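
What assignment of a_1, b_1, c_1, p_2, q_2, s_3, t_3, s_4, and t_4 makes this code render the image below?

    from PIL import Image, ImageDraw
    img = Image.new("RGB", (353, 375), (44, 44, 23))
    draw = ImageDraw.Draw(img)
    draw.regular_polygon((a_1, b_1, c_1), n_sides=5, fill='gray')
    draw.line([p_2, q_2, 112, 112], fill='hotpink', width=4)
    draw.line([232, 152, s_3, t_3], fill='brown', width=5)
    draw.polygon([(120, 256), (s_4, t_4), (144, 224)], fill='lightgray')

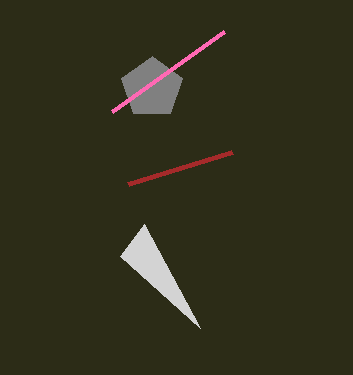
a_1 = 152
b_1 = 88
c_1 = 32
p_2 = 224
q_2 = 32
s_3 = 128
t_3 = 184
s_4 = 200
t_4 = 328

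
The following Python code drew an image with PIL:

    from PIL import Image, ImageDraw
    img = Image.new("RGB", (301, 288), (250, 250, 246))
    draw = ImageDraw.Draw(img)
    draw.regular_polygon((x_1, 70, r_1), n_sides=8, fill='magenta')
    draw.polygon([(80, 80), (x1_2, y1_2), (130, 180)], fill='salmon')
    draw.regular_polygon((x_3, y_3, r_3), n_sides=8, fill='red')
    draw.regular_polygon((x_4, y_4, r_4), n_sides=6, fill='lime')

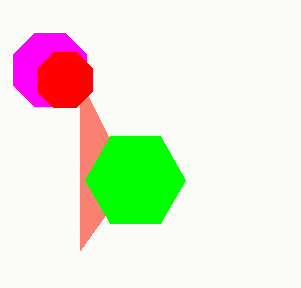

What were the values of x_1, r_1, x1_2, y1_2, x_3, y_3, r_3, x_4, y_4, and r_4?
x_1 = 50
r_1 = 40
x1_2 = 80
y1_2 = 250
x_3 = 65
y_3 = 80
r_3 = 30
x_4 = 135
y_4 = 180
r_4 = 50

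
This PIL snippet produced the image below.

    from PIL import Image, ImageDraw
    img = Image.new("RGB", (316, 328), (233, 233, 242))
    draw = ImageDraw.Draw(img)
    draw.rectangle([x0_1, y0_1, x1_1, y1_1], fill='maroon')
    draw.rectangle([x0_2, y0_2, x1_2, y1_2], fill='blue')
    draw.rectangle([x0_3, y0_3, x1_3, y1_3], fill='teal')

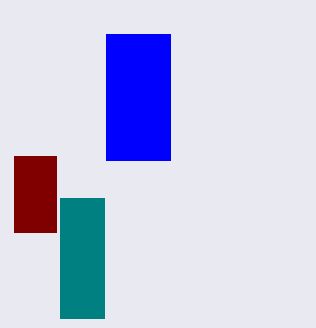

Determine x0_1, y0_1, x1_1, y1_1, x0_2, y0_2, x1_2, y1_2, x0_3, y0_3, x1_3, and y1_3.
x0_1 = 14
y0_1 = 156
x1_1 = 56
y1_1 = 232
x0_2 = 106
y0_2 = 34
x1_2 = 170
y1_2 = 160
x0_3 = 60
y0_3 = 198
x1_3 = 104
y1_3 = 318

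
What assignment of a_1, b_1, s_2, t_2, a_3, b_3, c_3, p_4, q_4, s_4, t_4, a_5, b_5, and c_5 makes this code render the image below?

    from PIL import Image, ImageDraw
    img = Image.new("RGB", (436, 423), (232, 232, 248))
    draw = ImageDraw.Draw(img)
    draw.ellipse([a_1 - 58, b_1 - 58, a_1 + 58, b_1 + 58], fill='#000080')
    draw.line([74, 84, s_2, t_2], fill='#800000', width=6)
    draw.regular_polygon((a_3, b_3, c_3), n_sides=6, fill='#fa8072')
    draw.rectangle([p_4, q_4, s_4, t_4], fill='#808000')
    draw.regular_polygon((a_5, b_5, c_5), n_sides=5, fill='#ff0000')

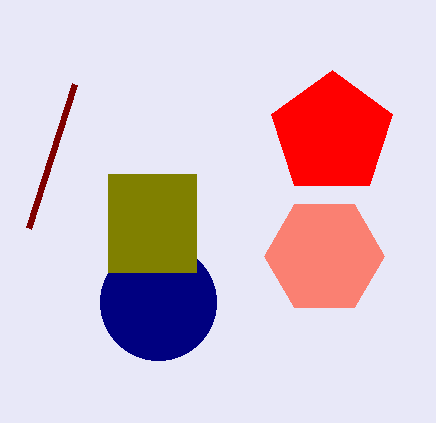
a_1 = 158, b_1 = 302, s_2 = 28, t_2 = 228, a_3 = 324, b_3 = 256, c_3 = 60, p_4 = 108, q_4 = 174, s_4 = 196, t_4 = 272, a_5 = 332, b_5 = 134, c_5 = 64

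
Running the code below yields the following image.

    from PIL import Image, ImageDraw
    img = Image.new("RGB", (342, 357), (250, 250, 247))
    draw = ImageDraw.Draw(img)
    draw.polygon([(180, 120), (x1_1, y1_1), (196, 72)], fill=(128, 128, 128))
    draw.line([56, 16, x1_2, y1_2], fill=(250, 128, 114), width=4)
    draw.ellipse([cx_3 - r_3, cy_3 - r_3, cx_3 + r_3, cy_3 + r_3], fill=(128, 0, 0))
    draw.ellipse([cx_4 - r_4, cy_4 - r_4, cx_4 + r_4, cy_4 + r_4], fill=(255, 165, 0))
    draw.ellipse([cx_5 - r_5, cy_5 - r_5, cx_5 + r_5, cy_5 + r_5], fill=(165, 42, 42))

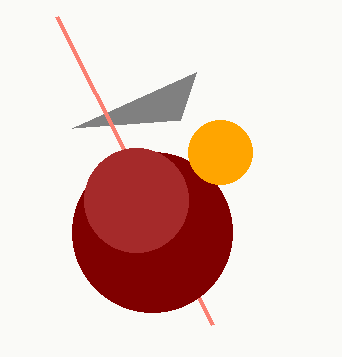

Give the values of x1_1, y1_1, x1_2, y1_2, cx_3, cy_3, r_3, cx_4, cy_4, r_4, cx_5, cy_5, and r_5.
x1_1 = 72
y1_1 = 128
x1_2 = 212
y1_2 = 324
cx_3 = 152
cy_3 = 232
r_3 = 80
cx_4 = 220
cy_4 = 152
r_4 = 32
cx_5 = 136
cy_5 = 200
r_5 = 52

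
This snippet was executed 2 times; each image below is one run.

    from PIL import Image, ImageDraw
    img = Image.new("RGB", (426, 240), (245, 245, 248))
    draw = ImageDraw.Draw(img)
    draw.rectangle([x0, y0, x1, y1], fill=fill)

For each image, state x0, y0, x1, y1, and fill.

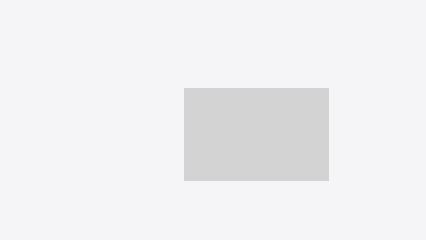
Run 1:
x0 = 184; y0 = 88; x1 = 328; y1 = 180; fill = 'lightgray'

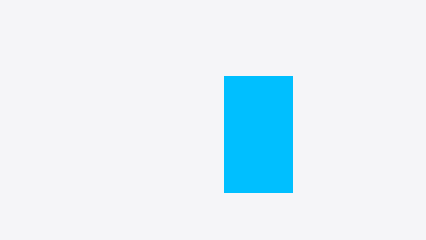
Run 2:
x0 = 224; y0 = 76; x1 = 292; y1 = 192; fill = 'deepskyblue'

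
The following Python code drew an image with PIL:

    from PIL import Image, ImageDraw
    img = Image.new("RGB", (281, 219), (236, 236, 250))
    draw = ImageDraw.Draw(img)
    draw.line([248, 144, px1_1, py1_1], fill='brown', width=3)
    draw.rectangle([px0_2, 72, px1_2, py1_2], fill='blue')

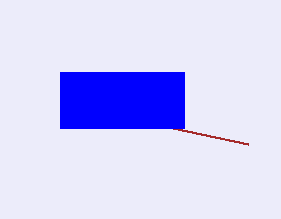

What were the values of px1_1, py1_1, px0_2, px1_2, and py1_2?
px1_1 = 60, py1_1 = 104, px0_2 = 60, px1_2 = 184, py1_2 = 128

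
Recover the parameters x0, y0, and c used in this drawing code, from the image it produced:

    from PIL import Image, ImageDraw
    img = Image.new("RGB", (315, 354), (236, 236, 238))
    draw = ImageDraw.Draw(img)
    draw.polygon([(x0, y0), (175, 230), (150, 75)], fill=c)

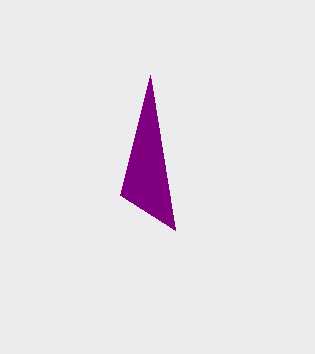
x0 = 120
y0 = 195
c = 'purple'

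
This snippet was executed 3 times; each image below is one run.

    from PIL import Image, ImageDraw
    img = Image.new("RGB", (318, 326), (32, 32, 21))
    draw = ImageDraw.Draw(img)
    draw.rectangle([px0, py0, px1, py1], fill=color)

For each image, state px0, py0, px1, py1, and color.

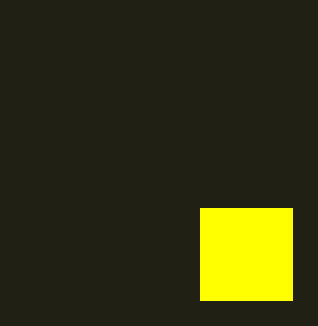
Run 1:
px0 = 200
py0 = 208
px1 = 292
py1 = 300
color = 'yellow'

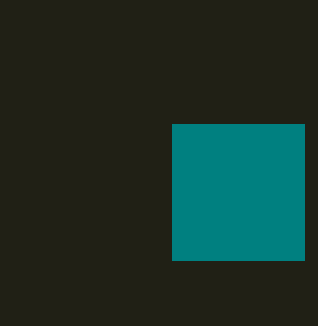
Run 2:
px0 = 172
py0 = 124
px1 = 304
py1 = 260
color = 'teal'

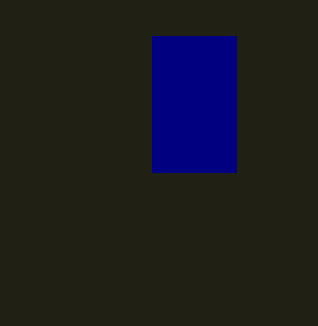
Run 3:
px0 = 152; py0 = 36; px1 = 236; py1 = 172; color = 'navy'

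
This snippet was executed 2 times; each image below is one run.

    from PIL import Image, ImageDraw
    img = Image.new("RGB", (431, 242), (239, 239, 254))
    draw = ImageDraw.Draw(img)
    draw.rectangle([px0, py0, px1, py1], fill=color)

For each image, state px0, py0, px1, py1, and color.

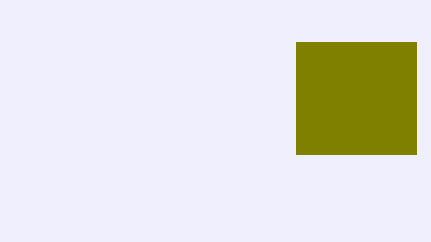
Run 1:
px0 = 296; py0 = 42; px1 = 416; py1 = 154; color = 'olive'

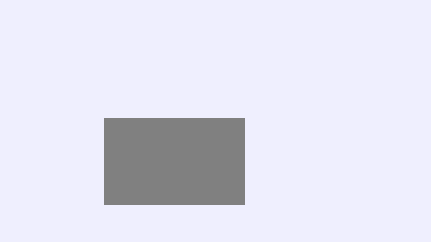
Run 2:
px0 = 104
py0 = 118
px1 = 244
py1 = 204
color = 'gray'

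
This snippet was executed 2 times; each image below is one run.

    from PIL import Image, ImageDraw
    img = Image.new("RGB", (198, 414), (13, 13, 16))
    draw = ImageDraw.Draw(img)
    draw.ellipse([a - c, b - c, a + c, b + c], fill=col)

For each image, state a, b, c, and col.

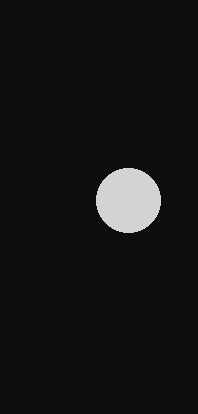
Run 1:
a = 128, b = 200, c = 32, col = 'lightgray'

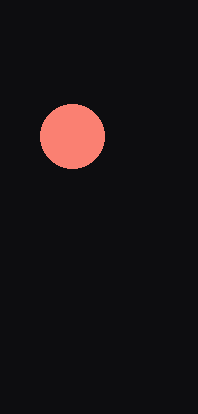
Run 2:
a = 72, b = 136, c = 32, col = 'salmon'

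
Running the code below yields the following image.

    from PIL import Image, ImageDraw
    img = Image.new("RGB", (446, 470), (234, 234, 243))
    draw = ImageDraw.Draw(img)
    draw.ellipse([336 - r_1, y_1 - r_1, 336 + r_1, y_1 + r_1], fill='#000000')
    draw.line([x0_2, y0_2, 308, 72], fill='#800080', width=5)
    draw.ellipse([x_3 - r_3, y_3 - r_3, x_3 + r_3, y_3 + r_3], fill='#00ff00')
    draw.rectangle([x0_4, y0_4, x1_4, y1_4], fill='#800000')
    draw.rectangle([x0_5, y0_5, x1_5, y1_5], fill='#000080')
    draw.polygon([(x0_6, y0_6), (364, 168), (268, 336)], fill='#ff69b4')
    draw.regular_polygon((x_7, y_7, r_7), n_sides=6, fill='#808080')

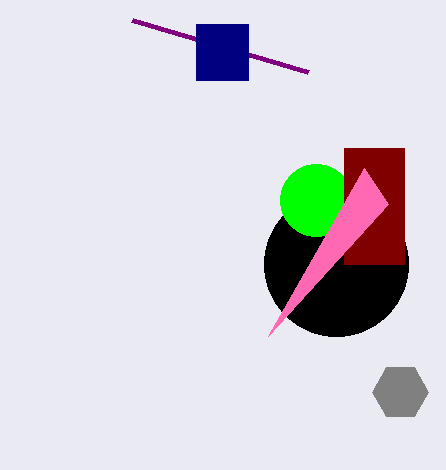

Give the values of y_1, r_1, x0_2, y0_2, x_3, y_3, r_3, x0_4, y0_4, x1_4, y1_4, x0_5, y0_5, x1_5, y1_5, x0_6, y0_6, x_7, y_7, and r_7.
y_1 = 264; r_1 = 72; x0_2 = 132; y0_2 = 20; x_3 = 316; y_3 = 200; r_3 = 36; x0_4 = 344; y0_4 = 148; x1_4 = 404; y1_4 = 264; x0_5 = 196; y0_5 = 24; x1_5 = 248; y1_5 = 80; x0_6 = 388; y0_6 = 204; x_7 = 400; y_7 = 392; r_7 = 28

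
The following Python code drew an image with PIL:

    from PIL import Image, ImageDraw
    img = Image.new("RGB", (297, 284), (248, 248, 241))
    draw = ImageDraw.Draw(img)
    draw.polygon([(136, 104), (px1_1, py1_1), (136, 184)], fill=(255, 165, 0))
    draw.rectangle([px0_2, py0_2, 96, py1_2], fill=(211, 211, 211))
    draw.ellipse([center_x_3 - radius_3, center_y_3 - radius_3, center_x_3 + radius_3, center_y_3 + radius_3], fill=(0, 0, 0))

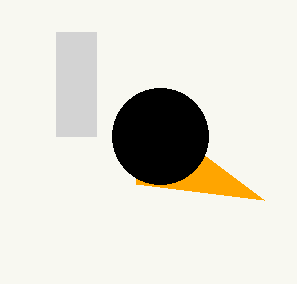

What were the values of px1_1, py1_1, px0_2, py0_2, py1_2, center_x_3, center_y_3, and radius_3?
px1_1 = 264, py1_1 = 200, px0_2 = 56, py0_2 = 32, py1_2 = 136, center_x_3 = 160, center_y_3 = 136, radius_3 = 48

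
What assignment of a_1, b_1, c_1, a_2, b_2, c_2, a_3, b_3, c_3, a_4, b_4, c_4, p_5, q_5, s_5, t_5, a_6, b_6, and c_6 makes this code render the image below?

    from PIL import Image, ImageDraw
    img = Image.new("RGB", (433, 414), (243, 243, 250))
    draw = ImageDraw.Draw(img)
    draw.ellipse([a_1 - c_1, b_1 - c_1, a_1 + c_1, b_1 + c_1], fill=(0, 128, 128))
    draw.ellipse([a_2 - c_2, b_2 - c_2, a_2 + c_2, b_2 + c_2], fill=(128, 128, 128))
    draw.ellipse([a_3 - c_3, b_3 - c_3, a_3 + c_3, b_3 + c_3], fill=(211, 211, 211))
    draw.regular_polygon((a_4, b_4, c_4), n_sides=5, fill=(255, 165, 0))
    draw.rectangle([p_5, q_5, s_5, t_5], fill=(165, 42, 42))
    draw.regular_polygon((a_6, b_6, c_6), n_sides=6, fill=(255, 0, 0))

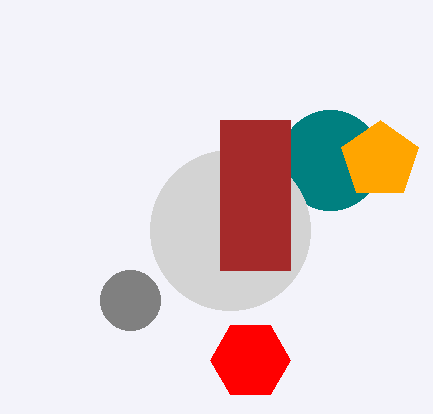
a_1 = 330; b_1 = 160; c_1 = 50; a_2 = 130; b_2 = 300; c_2 = 30; a_3 = 230; b_3 = 230; c_3 = 80; a_4 = 380; b_4 = 160; c_4 = 40; p_5 = 220; q_5 = 120; s_5 = 290; t_5 = 270; a_6 = 250; b_6 = 360; c_6 = 40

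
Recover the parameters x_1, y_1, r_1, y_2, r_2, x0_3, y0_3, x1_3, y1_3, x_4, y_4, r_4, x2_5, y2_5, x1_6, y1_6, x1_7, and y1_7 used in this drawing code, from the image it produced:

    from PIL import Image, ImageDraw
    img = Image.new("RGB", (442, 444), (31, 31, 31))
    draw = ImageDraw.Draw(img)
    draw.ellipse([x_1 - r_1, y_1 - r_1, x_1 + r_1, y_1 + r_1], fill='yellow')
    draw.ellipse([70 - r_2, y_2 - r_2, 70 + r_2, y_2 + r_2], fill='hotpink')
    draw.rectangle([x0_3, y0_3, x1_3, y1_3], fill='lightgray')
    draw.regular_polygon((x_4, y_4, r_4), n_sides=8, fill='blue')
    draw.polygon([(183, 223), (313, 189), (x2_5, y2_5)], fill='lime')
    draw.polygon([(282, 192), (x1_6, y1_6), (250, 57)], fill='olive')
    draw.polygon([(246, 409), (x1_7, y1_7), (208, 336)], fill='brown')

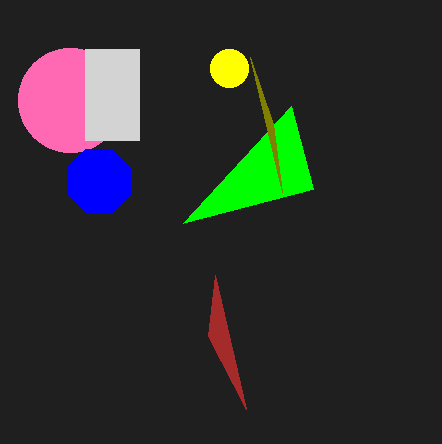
x_1 = 229
y_1 = 68
r_1 = 19
y_2 = 100
r_2 = 52
x0_3 = 85
y0_3 = 49
x1_3 = 139
y1_3 = 140
x_4 = 99
y_4 = 181
r_4 = 34
x2_5 = 291
y2_5 = 106
x1_6 = 273
y1_6 = 124
x1_7 = 215
y1_7 = 275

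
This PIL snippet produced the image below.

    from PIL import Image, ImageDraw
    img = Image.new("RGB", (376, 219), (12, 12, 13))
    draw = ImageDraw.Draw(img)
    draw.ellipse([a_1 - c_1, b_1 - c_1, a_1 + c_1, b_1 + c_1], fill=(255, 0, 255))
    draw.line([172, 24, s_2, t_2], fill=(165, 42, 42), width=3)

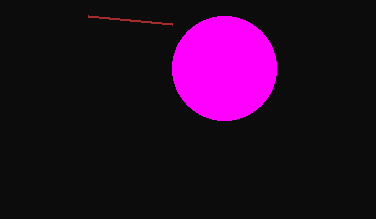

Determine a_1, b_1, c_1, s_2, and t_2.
a_1 = 224
b_1 = 68
c_1 = 52
s_2 = 88
t_2 = 16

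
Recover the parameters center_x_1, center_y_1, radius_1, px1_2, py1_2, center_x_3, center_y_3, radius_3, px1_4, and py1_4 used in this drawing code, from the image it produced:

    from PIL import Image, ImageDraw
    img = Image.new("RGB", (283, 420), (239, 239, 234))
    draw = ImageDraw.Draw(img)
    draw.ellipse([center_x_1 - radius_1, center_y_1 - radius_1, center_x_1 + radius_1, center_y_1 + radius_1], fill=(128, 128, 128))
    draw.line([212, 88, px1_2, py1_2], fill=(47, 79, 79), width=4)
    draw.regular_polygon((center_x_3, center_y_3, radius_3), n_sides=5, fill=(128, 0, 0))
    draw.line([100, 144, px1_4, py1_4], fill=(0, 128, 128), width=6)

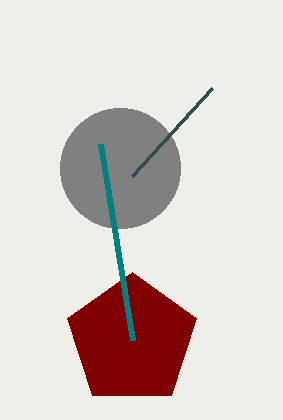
center_x_1 = 120
center_y_1 = 168
radius_1 = 60
px1_2 = 132
py1_2 = 176
center_x_3 = 132
center_y_3 = 340
radius_3 = 68
px1_4 = 132
py1_4 = 340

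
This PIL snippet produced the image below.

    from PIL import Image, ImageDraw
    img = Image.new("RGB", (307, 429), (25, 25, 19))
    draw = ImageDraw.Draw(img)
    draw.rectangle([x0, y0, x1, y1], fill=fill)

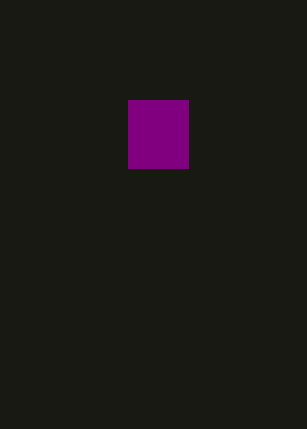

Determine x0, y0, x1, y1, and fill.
x0 = 128
y0 = 100
x1 = 188
y1 = 168
fill = 'purple'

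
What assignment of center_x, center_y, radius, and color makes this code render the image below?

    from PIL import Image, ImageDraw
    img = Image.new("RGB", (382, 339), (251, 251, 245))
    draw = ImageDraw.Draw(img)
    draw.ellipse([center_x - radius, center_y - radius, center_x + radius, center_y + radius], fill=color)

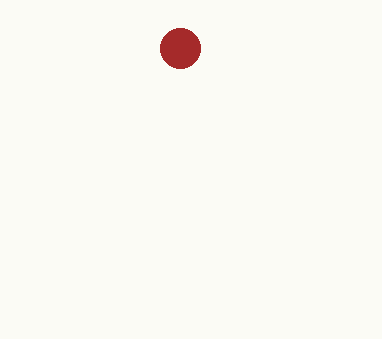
center_x = 180
center_y = 48
radius = 20
color = 'brown'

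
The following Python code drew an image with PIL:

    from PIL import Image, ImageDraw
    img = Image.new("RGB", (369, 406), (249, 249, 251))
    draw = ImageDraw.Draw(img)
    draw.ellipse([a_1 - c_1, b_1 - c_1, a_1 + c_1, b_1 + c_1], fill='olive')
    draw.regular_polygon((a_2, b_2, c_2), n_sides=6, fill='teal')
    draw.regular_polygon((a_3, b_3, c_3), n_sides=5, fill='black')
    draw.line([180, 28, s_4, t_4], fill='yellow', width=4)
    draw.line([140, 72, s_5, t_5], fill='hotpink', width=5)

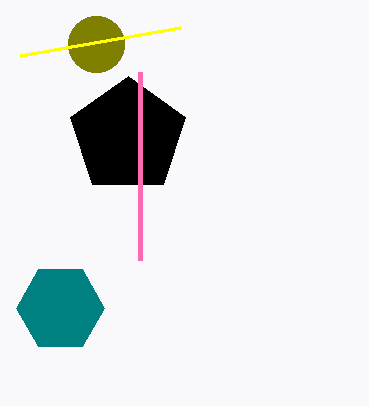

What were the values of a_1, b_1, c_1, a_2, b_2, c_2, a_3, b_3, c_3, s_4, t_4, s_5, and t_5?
a_1 = 96, b_1 = 44, c_1 = 28, a_2 = 60, b_2 = 308, c_2 = 44, a_3 = 128, b_3 = 136, c_3 = 60, s_4 = 20, t_4 = 56, s_5 = 140, t_5 = 260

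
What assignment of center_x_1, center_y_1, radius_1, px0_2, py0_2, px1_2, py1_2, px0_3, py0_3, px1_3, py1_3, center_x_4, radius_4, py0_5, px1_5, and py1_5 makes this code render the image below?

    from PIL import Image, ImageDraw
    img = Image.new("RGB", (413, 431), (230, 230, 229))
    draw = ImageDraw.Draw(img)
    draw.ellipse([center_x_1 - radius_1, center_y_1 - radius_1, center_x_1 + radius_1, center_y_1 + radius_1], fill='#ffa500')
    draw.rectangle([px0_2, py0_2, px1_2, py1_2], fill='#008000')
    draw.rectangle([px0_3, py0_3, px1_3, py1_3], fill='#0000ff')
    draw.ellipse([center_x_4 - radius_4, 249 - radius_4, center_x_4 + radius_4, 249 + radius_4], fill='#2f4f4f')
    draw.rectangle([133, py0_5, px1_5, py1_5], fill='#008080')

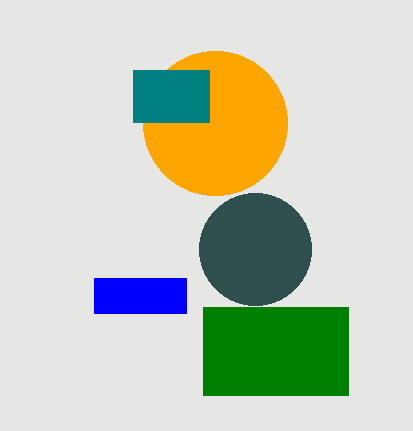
center_x_1 = 215; center_y_1 = 123; radius_1 = 72; px0_2 = 203; py0_2 = 307; px1_2 = 348; py1_2 = 395; px0_3 = 94; py0_3 = 278; px1_3 = 186; py1_3 = 313; center_x_4 = 255; radius_4 = 56; py0_5 = 70; px1_5 = 209; py1_5 = 122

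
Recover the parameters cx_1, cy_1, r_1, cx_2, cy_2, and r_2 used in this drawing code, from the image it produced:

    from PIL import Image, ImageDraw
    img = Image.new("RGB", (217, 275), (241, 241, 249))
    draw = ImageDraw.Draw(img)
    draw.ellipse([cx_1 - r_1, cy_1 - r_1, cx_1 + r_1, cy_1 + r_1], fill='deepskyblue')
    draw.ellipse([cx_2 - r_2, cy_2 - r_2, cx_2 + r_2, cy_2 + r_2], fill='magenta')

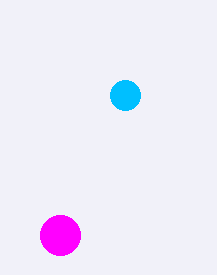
cx_1 = 125; cy_1 = 95; r_1 = 15; cx_2 = 60; cy_2 = 235; r_2 = 20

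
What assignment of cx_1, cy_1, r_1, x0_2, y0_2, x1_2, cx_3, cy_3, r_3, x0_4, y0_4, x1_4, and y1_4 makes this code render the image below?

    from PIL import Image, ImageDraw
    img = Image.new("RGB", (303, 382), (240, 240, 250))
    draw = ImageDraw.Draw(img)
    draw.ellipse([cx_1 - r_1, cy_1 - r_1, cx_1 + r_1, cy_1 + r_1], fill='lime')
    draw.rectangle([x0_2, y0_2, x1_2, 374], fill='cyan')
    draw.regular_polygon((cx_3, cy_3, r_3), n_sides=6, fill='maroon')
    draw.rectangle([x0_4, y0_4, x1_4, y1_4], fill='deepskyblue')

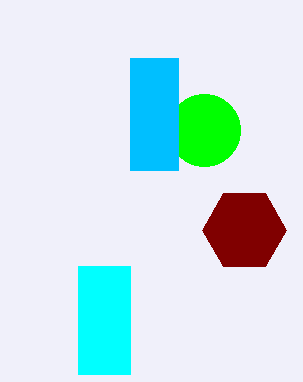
cx_1 = 204
cy_1 = 130
r_1 = 36
x0_2 = 78
y0_2 = 266
x1_2 = 130
cx_3 = 244
cy_3 = 230
r_3 = 42
x0_4 = 130
y0_4 = 58
x1_4 = 178
y1_4 = 170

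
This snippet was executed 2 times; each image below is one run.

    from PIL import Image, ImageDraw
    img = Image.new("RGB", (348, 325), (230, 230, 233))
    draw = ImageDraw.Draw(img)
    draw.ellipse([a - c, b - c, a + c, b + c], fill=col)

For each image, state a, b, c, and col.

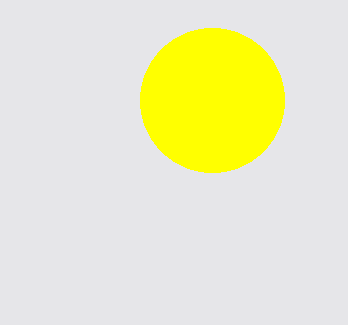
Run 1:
a = 212
b = 100
c = 72
col = 'yellow'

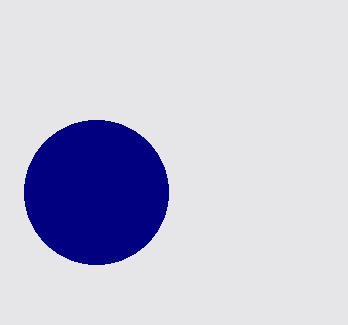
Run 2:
a = 96; b = 192; c = 72; col = 'navy'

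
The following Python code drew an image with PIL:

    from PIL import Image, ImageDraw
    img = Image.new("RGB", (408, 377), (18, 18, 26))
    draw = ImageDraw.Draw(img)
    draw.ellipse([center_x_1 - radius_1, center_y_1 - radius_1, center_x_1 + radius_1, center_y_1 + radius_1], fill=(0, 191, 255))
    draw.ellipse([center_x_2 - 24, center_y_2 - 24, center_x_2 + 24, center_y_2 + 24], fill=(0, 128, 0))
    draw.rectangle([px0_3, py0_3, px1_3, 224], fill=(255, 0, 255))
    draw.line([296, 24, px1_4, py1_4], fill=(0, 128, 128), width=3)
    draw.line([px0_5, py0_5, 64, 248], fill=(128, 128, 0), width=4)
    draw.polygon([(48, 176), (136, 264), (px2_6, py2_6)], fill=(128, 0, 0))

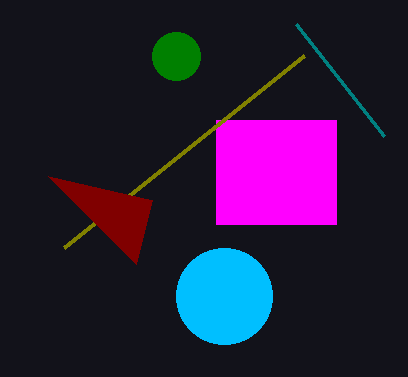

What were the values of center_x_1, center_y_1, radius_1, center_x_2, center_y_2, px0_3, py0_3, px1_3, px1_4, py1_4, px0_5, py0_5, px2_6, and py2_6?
center_x_1 = 224, center_y_1 = 296, radius_1 = 48, center_x_2 = 176, center_y_2 = 56, px0_3 = 216, py0_3 = 120, px1_3 = 336, px1_4 = 384, py1_4 = 136, px0_5 = 304, py0_5 = 56, px2_6 = 152, py2_6 = 200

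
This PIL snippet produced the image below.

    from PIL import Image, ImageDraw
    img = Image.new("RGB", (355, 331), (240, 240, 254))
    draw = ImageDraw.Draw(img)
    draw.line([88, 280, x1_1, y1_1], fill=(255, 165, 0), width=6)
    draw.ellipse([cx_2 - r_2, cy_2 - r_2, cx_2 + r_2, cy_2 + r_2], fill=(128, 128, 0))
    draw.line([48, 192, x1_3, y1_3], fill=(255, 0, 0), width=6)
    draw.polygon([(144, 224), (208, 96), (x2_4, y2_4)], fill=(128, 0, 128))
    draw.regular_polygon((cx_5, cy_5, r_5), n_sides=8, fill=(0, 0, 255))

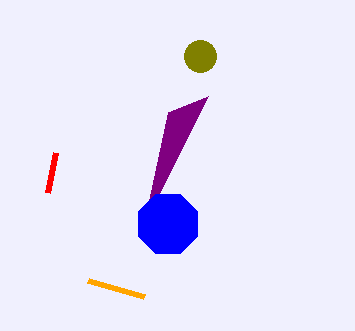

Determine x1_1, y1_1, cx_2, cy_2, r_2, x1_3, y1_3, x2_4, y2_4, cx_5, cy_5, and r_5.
x1_1 = 144
y1_1 = 296
cx_2 = 200
cy_2 = 56
r_2 = 16
x1_3 = 56
y1_3 = 152
x2_4 = 168
y2_4 = 112
cx_5 = 168
cy_5 = 224
r_5 = 32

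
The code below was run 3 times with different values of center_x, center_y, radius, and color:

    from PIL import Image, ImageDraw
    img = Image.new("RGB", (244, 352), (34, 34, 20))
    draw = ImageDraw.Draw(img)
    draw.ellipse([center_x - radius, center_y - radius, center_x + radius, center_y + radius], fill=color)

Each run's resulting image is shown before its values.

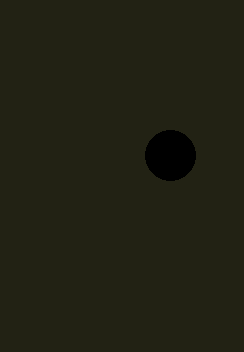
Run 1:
center_x = 170
center_y = 155
radius = 25
color = 'black'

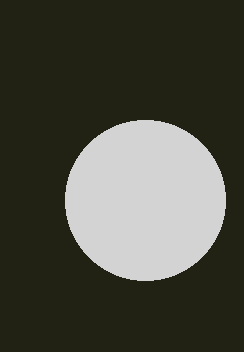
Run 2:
center_x = 145; center_y = 200; radius = 80; color = 'lightgray'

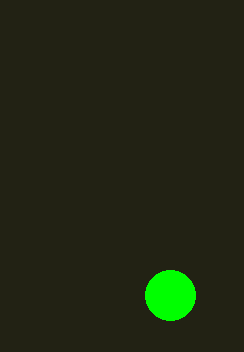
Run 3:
center_x = 170
center_y = 295
radius = 25
color = 'lime'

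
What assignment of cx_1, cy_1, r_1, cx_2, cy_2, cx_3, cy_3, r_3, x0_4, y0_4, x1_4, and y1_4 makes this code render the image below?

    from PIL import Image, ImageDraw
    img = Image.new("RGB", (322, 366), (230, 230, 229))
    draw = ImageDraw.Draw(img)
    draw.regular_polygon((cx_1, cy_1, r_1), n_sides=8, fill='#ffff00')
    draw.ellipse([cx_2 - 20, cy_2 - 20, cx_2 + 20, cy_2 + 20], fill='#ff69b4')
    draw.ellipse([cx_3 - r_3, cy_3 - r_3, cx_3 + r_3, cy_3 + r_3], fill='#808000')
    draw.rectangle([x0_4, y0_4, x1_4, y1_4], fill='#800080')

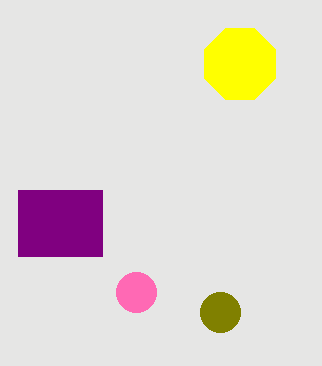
cx_1 = 240; cy_1 = 64; r_1 = 38; cx_2 = 136; cy_2 = 292; cx_3 = 220; cy_3 = 312; r_3 = 20; x0_4 = 18; y0_4 = 190; x1_4 = 102; y1_4 = 256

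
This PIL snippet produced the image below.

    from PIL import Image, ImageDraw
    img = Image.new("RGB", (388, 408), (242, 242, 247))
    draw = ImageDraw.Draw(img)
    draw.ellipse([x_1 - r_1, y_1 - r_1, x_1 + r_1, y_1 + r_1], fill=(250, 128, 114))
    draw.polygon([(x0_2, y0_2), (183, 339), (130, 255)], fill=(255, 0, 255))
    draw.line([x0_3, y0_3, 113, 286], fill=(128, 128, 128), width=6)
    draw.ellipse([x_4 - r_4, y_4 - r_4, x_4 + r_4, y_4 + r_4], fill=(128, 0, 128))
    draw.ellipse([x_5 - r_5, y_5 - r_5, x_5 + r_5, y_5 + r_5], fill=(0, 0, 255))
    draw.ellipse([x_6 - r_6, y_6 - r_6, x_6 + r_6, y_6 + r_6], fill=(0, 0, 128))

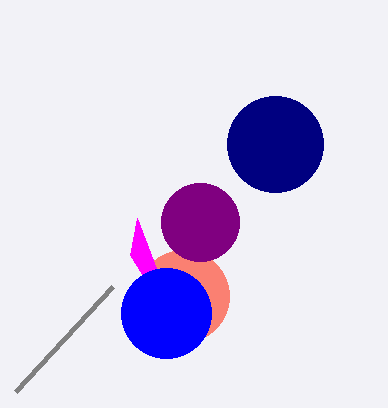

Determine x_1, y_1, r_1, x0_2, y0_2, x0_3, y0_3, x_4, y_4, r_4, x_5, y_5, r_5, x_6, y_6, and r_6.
x_1 = 183
y_1 = 296
r_1 = 46
x0_2 = 137
y0_2 = 218
x0_3 = 16
y0_3 = 391
x_4 = 200
y_4 = 222
r_4 = 39
x_5 = 166
y_5 = 313
r_5 = 45
x_6 = 275
y_6 = 144
r_6 = 48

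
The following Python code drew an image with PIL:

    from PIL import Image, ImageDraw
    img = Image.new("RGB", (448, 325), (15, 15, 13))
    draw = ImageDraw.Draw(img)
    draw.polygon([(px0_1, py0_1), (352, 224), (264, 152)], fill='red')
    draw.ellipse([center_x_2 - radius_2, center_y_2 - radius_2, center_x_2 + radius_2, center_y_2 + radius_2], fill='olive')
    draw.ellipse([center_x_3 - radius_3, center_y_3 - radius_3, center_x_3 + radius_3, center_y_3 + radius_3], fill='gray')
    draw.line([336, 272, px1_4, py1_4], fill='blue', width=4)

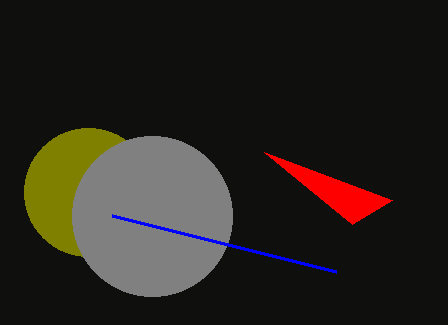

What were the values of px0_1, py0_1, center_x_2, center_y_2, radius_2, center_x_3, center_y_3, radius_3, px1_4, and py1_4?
px0_1 = 392, py0_1 = 200, center_x_2 = 88, center_y_2 = 192, radius_2 = 64, center_x_3 = 152, center_y_3 = 216, radius_3 = 80, px1_4 = 112, py1_4 = 216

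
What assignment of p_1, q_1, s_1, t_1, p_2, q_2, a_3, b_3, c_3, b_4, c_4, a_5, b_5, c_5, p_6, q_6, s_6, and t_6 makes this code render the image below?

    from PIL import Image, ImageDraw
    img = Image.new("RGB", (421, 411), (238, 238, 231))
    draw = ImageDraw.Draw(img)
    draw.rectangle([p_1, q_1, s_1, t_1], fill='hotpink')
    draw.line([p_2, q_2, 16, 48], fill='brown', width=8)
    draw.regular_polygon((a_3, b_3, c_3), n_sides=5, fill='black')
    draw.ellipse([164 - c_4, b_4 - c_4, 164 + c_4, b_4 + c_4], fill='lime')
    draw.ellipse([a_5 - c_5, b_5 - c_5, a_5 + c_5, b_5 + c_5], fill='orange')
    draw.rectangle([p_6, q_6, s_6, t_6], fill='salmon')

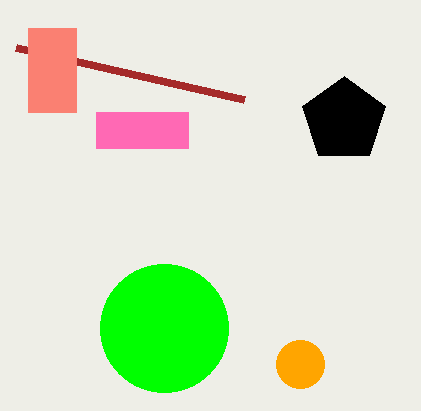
p_1 = 96, q_1 = 112, s_1 = 188, t_1 = 148, p_2 = 244, q_2 = 100, a_3 = 344, b_3 = 120, c_3 = 44, b_4 = 328, c_4 = 64, a_5 = 300, b_5 = 364, c_5 = 24, p_6 = 28, q_6 = 28, s_6 = 76, t_6 = 112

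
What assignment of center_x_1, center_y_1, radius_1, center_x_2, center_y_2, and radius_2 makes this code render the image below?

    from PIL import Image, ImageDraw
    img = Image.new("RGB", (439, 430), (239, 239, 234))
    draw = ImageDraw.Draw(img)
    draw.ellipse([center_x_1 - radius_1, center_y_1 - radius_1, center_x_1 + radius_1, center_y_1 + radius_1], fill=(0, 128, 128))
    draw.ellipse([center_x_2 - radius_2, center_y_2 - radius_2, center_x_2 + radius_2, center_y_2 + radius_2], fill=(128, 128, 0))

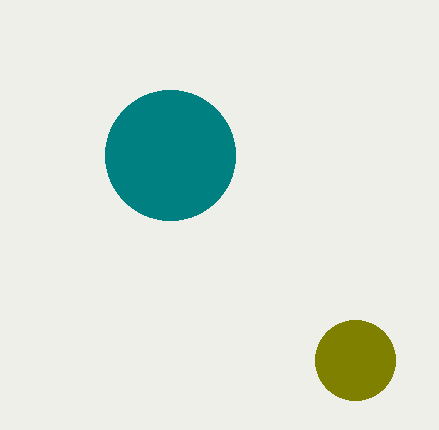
center_x_1 = 170; center_y_1 = 155; radius_1 = 65; center_x_2 = 355; center_y_2 = 360; radius_2 = 40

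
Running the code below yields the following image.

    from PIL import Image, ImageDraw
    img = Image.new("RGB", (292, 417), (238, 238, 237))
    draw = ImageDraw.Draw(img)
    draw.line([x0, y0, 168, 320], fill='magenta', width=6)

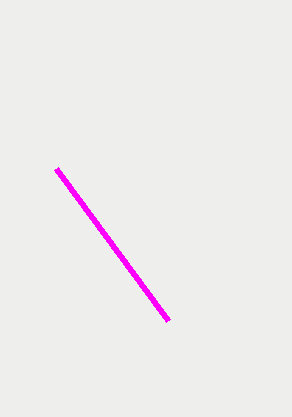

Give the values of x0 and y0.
x0 = 56
y0 = 168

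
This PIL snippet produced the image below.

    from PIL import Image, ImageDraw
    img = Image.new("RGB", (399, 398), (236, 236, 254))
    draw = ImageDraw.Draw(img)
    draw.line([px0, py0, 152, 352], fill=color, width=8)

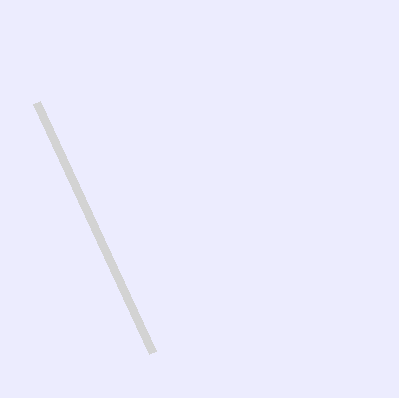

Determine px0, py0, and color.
px0 = 36, py0 = 102, color = 'lightgray'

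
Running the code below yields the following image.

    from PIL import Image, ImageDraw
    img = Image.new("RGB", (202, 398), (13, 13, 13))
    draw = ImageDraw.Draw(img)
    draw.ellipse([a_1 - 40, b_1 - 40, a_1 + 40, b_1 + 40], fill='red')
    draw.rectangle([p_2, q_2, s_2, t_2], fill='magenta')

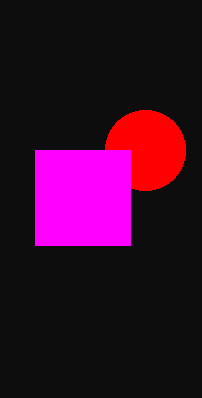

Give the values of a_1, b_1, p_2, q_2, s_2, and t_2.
a_1 = 145, b_1 = 150, p_2 = 35, q_2 = 150, s_2 = 130, t_2 = 245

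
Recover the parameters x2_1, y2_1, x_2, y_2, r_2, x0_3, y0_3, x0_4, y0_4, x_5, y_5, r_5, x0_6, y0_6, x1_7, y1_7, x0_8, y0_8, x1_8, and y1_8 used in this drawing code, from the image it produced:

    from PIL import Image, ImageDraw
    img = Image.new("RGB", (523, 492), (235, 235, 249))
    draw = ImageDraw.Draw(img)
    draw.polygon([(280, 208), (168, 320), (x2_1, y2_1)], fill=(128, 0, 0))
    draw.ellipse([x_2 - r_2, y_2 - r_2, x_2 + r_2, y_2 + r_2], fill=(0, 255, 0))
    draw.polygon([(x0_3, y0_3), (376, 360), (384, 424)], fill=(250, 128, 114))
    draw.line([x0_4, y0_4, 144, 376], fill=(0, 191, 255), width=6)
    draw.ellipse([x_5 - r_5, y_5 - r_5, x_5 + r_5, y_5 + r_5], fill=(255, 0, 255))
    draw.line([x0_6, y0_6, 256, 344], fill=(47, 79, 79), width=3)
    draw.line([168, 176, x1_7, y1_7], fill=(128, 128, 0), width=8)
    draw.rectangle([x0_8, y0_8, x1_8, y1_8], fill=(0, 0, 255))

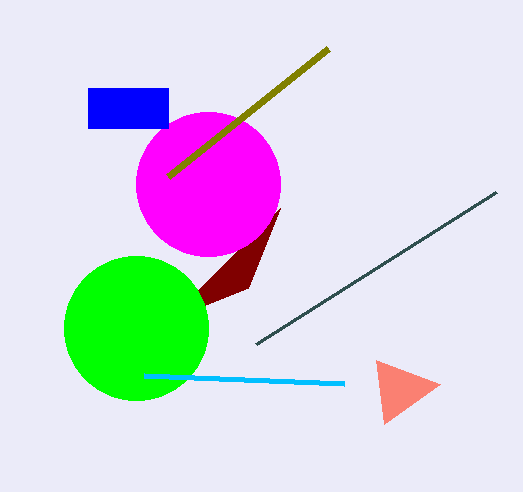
x2_1 = 248
y2_1 = 288
x_2 = 136
y_2 = 328
r_2 = 72
x0_3 = 440
y0_3 = 384
x0_4 = 344
y0_4 = 384
x_5 = 208
y_5 = 184
r_5 = 72
x0_6 = 496
y0_6 = 192
x1_7 = 328
y1_7 = 48
x0_8 = 88
y0_8 = 88
x1_8 = 168
y1_8 = 128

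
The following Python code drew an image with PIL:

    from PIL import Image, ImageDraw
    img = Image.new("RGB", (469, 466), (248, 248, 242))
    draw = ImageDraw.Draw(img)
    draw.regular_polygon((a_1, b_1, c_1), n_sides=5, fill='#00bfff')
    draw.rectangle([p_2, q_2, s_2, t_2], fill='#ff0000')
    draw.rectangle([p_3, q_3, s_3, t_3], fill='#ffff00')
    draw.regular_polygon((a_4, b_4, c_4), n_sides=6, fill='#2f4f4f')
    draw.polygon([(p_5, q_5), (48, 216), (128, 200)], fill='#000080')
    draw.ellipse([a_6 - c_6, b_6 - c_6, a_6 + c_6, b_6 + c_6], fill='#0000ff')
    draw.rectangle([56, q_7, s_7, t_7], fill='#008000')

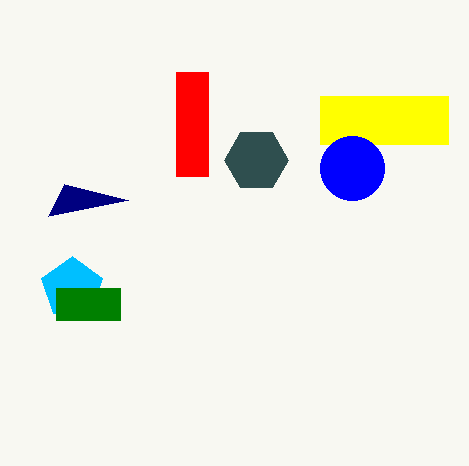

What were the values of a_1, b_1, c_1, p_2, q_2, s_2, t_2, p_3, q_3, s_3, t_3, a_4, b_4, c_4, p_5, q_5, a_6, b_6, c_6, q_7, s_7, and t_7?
a_1 = 72
b_1 = 288
c_1 = 32
p_2 = 176
q_2 = 72
s_2 = 208
t_2 = 176
p_3 = 320
q_3 = 96
s_3 = 448
t_3 = 144
a_4 = 256
b_4 = 160
c_4 = 32
p_5 = 64
q_5 = 184
a_6 = 352
b_6 = 168
c_6 = 32
q_7 = 288
s_7 = 120
t_7 = 320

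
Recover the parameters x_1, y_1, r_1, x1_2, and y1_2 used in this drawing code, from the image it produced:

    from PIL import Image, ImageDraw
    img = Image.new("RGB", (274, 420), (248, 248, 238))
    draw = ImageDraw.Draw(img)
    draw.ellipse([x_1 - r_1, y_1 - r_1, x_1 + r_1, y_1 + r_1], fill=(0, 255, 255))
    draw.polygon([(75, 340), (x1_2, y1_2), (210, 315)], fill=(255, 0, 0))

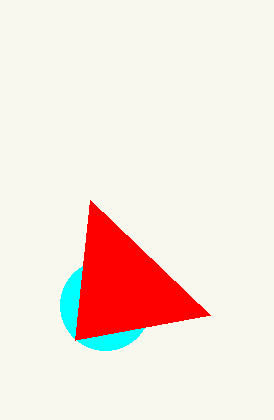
x_1 = 105, y_1 = 305, r_1 = 45, x1_2 = 90, y1_2 = 200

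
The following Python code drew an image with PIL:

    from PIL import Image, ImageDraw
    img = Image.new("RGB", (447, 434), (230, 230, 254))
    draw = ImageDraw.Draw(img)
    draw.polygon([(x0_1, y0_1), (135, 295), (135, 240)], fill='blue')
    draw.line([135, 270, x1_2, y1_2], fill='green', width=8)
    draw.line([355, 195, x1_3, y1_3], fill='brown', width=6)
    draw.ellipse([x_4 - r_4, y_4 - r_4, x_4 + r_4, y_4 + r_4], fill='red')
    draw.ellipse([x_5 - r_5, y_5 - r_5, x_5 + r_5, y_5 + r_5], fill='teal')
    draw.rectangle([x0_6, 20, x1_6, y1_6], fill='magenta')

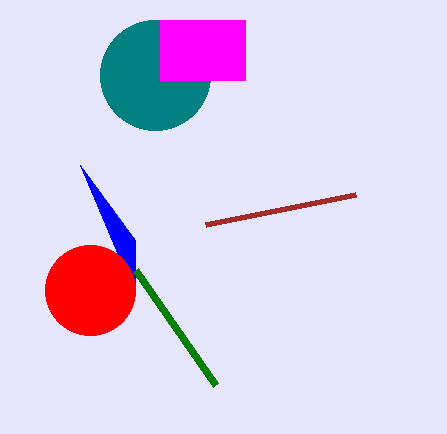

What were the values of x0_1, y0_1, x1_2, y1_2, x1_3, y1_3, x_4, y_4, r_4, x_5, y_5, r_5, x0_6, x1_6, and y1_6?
x0_1 = 80; y0_1 = 165; x1_2 = 215; y1_2 = 385; x1_3 = 205; y1_3 = 225; x_4 = 90; y_4 = 290; r_4 = 45; x_5 = 155; y_5 = 75; r_5 = 55; x0_6 = 160; x1_6 = 245; y1_6 = 80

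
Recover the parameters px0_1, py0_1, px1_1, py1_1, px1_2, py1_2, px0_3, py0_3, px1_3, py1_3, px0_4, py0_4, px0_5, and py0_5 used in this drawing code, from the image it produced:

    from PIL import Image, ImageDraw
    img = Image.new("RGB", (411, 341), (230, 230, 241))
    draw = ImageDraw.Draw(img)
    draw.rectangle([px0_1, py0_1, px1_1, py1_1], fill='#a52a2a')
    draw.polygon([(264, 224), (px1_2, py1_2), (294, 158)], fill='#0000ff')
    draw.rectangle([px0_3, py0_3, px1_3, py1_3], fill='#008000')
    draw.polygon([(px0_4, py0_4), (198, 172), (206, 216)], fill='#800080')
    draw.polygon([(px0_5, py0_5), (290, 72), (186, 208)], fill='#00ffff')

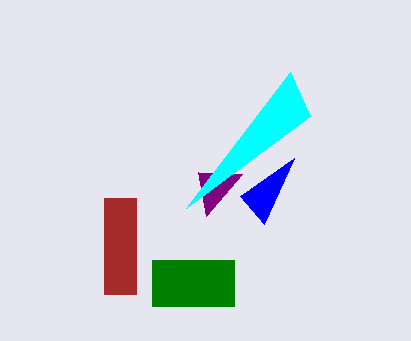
px0_1 = 104, py0_1 = 198, px1_1 = 136, py1_1 = 294, px1_2 = 240, py1_2 = 196, px0_3 = 152, py0_3 = 260, px1_3 = 234, py1_3 = 306, px0_4 = 242, py0_4 = 174, px0_5 = 310, py0_5 = 116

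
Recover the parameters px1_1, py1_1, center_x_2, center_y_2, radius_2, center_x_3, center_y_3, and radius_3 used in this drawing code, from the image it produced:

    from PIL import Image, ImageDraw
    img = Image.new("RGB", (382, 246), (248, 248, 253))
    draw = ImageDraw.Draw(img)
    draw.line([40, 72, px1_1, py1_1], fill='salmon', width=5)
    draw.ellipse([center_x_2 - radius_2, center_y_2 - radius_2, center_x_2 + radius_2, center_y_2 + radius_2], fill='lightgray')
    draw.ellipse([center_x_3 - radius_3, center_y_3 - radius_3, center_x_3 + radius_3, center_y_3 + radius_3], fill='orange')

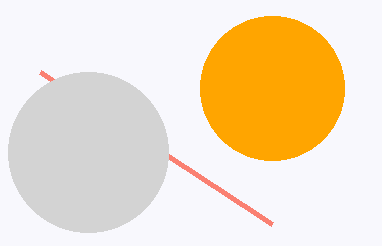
px1_1 = 272
py1_1 = 224
center_x_2 = 88
center_y_2 = 152
radius_2 = 80
center_x_3 = 272
center_y_3 = 88
radius_3 = 72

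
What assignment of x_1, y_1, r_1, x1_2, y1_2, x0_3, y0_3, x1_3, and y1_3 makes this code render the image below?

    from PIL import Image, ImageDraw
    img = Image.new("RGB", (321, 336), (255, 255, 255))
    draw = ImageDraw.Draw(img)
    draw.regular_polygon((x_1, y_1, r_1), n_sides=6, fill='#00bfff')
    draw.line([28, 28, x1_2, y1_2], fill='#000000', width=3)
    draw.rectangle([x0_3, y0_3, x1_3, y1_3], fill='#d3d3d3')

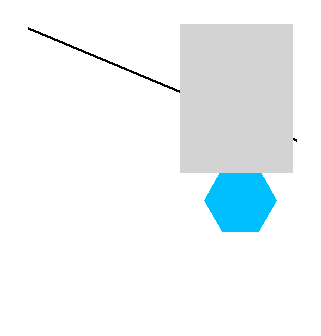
x_1 = 240; y_1 = 200; r_1 = 36; x1_2 = 296; y1_2 = 140; x0_3 = 180; y0_3 = 24; x1_3 = 292; y1_3 = 172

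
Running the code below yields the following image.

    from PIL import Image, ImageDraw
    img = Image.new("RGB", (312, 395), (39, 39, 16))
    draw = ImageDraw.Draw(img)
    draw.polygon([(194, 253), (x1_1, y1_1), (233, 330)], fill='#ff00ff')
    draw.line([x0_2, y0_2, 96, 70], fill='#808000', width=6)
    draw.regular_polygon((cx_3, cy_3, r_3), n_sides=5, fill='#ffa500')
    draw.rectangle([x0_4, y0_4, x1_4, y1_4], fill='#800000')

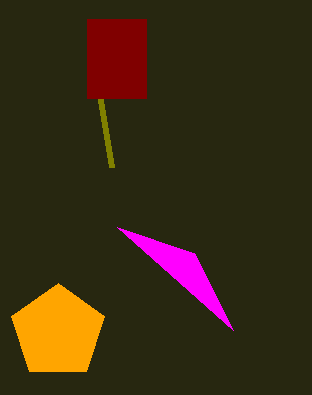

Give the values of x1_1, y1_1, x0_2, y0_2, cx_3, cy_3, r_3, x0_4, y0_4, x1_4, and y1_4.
x1_1 = 117, y1_1 = 227, x0_2 = 112, y0_2 = 167, cx_3 = 58, cy_3 = 332, r_3 = 49, x0_4 = 87, y0_4 = 19, x1_4 = 146, y1_4 = 98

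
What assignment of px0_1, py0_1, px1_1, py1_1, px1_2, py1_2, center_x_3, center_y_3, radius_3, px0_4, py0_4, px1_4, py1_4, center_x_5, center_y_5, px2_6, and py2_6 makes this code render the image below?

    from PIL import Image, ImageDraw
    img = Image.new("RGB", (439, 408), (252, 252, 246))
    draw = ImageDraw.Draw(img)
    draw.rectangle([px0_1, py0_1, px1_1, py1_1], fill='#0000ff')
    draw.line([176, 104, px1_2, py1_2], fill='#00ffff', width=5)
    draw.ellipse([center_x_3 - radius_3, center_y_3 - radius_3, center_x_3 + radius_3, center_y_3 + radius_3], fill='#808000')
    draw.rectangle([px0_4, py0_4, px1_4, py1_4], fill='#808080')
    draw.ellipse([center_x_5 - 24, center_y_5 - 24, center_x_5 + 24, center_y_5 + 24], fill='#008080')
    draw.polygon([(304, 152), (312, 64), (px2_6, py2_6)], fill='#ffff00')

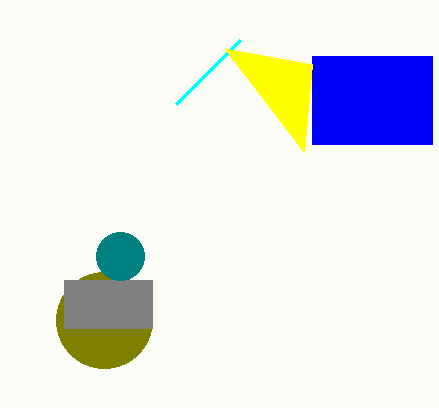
px0_1 = 312
py0_1 = 56
px1_1 = 432
py1_1 = 144
px1_2 = 240
py1_2 = 40
center_x_3 = 104
center_y_3 = 320
radius_3 = 48
px0_4 = 64
py0_4 = 280
px1_4 = 152
py1_4 = 328
center_x_5 = 120
center_y_5 = 256
px2_6 = 224
py2_6 = 48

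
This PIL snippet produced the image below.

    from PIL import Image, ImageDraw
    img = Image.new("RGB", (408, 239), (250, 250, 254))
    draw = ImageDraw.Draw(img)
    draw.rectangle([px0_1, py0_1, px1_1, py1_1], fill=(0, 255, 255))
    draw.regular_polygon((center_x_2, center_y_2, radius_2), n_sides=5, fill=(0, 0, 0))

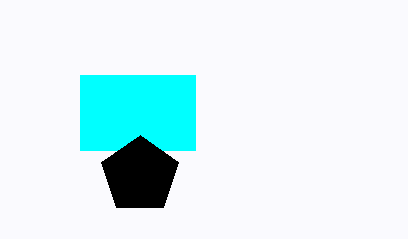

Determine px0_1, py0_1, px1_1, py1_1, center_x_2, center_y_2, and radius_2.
px0_1 = 80, py0_1 = 75, px1_1 = 195, py1_1 = 150, center_x_2 = 140, center_y_2 = 175, radius_2 = 40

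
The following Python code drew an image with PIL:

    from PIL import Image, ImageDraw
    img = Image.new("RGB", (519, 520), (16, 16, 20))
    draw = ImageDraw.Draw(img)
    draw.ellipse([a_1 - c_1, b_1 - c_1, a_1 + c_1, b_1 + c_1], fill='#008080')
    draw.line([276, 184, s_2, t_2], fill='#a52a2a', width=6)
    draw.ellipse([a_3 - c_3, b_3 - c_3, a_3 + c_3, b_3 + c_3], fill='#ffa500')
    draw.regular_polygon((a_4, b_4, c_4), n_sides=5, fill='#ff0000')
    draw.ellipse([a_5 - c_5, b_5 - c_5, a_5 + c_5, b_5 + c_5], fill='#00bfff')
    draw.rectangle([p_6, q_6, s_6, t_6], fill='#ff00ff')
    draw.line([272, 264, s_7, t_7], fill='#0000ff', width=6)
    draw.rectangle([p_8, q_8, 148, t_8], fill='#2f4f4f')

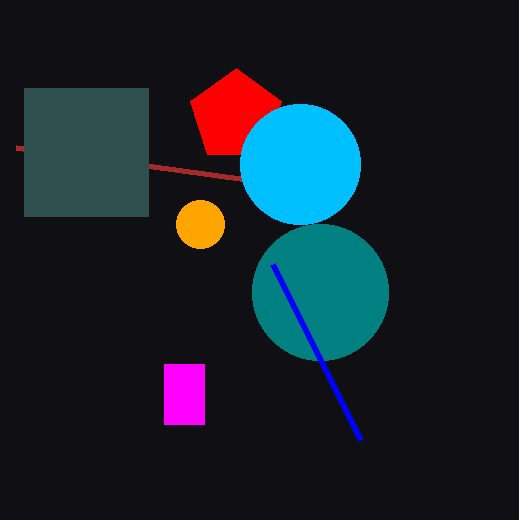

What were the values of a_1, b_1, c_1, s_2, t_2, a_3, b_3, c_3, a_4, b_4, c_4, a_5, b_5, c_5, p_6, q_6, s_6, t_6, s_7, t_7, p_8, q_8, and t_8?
a_1 = 320; b_1 = 292; c_1 = 68; s_2 = 16; t_2 = 148; a_3 = 200; b_3 = 224; c_3 = 24; a_4 = 236; b_4 = 116; c_4 = 48; a_5 = 300; b_5 = 164; c_5 = 60; p_6 = 164; q_6 = 364; s_6 = 204; t_6 = 424; s_7 = 360; t_7 = 440; p_8 = 24; q_8 = 88; t_8 = 216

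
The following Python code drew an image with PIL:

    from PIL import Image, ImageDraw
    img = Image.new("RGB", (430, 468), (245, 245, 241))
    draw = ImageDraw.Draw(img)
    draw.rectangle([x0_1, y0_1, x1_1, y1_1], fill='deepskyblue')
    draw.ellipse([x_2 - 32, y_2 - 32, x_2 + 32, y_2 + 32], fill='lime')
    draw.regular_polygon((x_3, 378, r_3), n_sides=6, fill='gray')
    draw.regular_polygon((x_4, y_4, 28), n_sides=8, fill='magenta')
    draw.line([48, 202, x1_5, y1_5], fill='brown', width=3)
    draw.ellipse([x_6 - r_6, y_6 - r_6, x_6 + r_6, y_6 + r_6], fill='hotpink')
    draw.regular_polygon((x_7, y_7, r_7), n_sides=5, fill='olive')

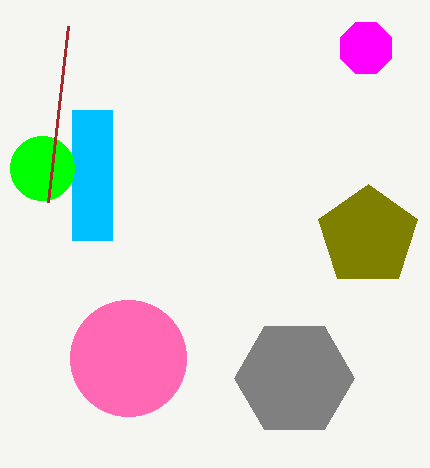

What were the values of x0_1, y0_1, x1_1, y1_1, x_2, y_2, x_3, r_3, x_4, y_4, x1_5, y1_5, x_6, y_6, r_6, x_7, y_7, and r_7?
x0_1 = 72; y0_1 = 110; x1_1 = 112; y1_1 = 240; x_2 = 42; y_2 = 168; x_3 = 294; r_3 = 60; x_4 = 366; y_4 = 48; x1_5 = 68; y1_5 = 26; x_6 = 128; y_6 = 358; r_6 = 58; x_7 = 368; y_7 = 236; r_7 = 52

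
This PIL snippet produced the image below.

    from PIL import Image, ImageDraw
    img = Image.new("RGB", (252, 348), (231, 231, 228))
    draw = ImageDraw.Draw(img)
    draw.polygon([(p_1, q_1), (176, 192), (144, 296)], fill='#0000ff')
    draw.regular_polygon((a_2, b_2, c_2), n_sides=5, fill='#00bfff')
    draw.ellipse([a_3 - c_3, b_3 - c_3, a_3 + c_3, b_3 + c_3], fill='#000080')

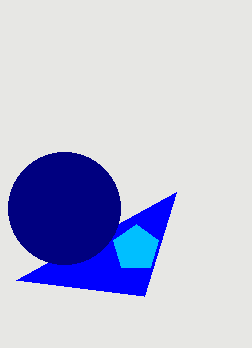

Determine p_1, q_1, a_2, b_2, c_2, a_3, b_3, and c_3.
p_1 = 16; q_1 = 280; a_2 = 136; b_2 = 248; c_2 = 24; a_3 = 64; b_3 = 208; c_3 = 56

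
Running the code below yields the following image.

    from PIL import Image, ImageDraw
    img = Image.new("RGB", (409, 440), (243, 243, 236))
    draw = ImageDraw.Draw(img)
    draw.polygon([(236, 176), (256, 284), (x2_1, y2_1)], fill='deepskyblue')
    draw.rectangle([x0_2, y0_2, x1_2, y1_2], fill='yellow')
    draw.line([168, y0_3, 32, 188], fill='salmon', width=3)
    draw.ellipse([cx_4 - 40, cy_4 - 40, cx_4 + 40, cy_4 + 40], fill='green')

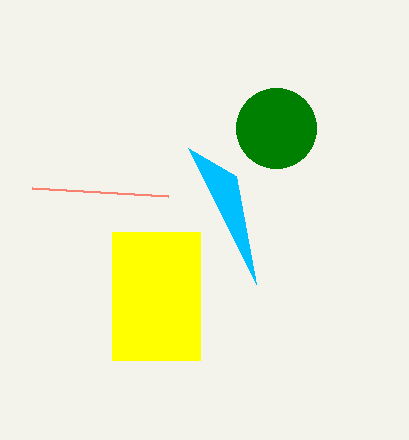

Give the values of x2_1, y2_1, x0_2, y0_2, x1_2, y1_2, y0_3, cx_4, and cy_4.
x2_1 = 188
y2_1 = 148
x0_2 = 112
y0_2 = 232
x1_2 = 200
y1_2 = 360
y0_3 = 196
cx_4 = 276
cy_4 = 128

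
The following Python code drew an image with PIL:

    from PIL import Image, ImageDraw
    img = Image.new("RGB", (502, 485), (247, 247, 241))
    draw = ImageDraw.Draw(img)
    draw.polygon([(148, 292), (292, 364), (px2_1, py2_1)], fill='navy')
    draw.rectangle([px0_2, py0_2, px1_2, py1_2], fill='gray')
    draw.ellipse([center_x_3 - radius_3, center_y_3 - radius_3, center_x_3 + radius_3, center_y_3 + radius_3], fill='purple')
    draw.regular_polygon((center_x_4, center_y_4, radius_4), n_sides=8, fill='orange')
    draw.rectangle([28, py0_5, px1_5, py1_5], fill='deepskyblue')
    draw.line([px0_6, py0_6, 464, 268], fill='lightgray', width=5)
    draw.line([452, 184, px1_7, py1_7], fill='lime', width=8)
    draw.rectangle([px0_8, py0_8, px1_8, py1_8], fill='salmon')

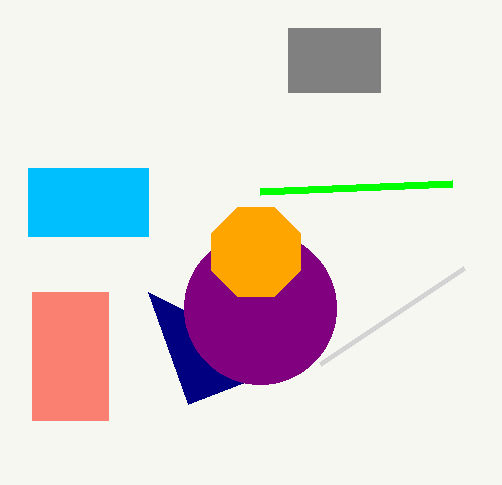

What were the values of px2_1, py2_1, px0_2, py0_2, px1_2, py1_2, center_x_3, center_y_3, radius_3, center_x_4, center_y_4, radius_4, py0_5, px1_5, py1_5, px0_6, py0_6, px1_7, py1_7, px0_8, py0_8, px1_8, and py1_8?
px2_1 = 188; py2_1 = 404; px0_2 = 288; py0_2 = 28; px1_2 = 380; py1_2 = 92; center_x_3 = 260; center_y_3 = 308; radius_3 = 76; center_x_4 = 256; center_y_4 = 252; radius_4 = 48; py0_5 = 168; px1_5 = 148; py1_5 = 236; px0_6 = 320; py0_6 = 364; px1_7 = 260; py1_7 = 192; px0_8 = 32; py0_8 = 292; px1_8 = 108; py1_8 = 420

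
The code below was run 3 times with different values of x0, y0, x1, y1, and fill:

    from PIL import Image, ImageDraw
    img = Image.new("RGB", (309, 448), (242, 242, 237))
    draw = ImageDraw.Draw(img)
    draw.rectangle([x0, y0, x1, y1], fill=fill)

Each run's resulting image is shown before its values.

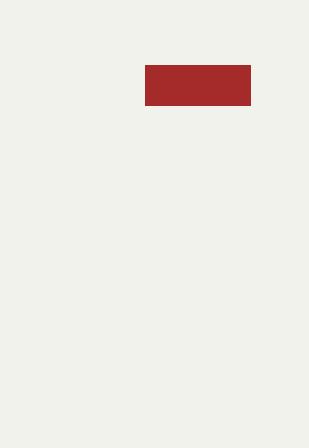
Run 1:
x0 = 145
y0 = 65
x1 = 250
y1 = 105
fill = 'brown'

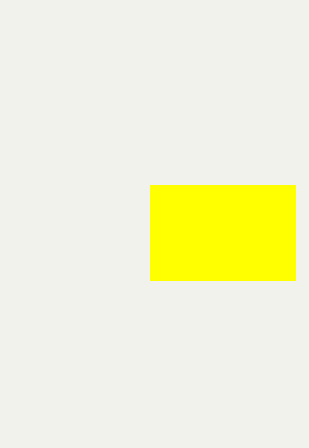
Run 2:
x0 = 150; y0 = 185; x1 = 295; y1 = 280; fill = 'yellow'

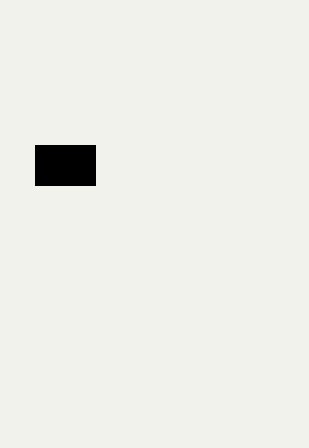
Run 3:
x0 = 35; y0 = 145; x1 = 95; y1 = 185; fill = 'black'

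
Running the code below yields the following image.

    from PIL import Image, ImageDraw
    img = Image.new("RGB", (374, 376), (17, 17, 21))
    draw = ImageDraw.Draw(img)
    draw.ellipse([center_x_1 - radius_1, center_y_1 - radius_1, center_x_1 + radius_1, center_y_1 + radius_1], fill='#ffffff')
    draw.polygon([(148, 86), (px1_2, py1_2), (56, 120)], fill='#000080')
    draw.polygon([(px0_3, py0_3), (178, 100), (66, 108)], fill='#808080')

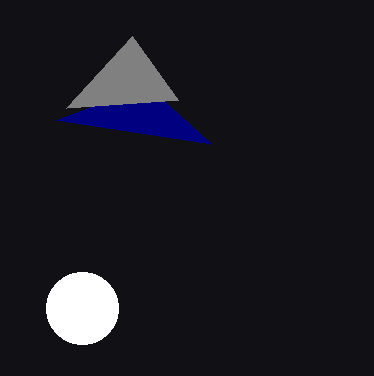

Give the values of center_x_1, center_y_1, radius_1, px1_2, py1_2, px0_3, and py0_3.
center_x_1 = 82, center_y_1 = 308, radius_1 = 36, px1_2 = 212, py1_2 = 144, px0_3 = 132, py0_3 = 36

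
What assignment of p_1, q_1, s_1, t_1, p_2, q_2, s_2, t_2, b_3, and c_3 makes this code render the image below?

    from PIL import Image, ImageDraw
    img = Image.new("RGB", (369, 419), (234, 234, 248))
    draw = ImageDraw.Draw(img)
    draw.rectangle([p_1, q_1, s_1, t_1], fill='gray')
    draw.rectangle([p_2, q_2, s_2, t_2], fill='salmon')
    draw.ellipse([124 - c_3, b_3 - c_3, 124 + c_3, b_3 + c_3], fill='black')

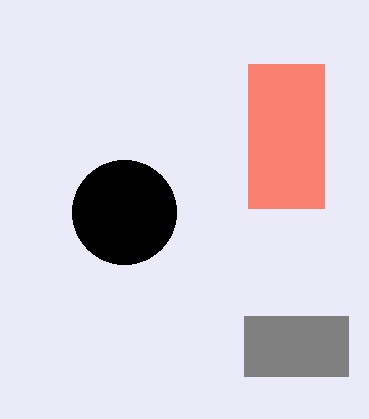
p_1 = 244; q_1 = 316; s_1 = 348; t_1 = 376; p_2 = 248; q_2 = 64; s_2 = 324; t_2 = 208; b_3 = 212; c_3 = 52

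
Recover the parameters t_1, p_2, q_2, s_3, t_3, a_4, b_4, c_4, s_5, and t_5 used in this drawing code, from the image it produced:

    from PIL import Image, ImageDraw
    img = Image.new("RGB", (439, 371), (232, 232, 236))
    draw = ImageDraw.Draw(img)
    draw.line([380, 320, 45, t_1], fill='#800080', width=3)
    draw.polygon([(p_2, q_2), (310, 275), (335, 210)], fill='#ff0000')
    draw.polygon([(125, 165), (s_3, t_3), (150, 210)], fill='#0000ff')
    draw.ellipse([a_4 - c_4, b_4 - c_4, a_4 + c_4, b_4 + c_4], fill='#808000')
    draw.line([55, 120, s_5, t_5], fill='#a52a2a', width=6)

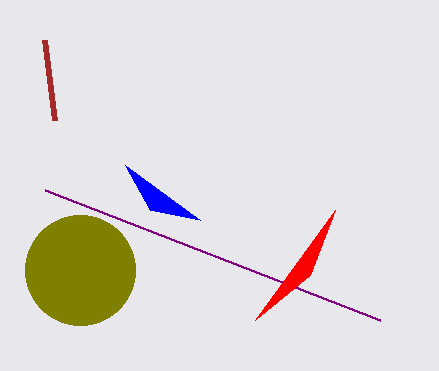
t_1 = 190, p_2 = 255, q_2 = 320, s_3 = 200, t_3 = 220, a_4 = 80, b_4 = 270, c_4 = 55, s_5 = 45, t_5 = 40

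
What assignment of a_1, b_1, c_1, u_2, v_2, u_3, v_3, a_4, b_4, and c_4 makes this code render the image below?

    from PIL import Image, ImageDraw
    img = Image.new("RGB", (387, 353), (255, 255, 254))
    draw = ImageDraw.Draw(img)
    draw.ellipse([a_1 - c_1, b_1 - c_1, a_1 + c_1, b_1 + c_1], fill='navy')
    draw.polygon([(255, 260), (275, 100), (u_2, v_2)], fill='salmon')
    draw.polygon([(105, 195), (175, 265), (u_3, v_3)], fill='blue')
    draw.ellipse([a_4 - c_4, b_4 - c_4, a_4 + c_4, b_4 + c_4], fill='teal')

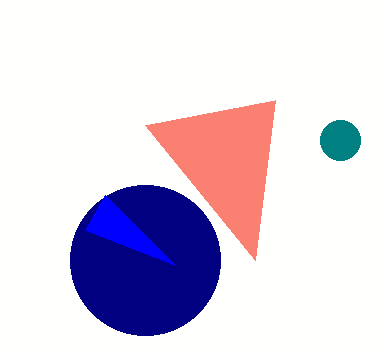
a_1 = 145, b_1 = 260, c_1 = 75, u_2 = 145, v_2 = 125, u_3 = 85, v_3 = 230, a_4 = 340, b_4 = 140, c_4 = 20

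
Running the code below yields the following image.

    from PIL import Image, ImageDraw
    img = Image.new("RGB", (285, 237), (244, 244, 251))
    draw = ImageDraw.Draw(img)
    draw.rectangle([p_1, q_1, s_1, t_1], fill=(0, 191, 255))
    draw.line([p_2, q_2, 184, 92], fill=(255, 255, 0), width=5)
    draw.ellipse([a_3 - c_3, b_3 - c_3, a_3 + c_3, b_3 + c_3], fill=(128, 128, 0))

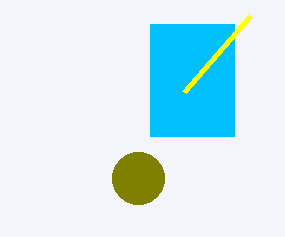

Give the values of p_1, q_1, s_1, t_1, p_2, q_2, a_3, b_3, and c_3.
p_1 = 150; q_1 = 24; s_1 = 234; t_1 = 136; p_2 = 250; q_2 = 16; a_3 = 138; b_3 = 178; c_3 = 26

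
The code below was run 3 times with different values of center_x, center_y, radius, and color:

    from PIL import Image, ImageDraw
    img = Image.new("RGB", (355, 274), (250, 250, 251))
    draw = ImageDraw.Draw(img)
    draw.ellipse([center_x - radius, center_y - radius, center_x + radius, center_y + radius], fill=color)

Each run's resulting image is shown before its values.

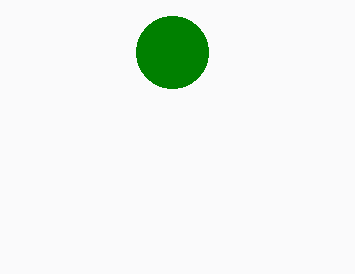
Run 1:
center_x = 172, center_y = 52, radius = 36, color = 'green'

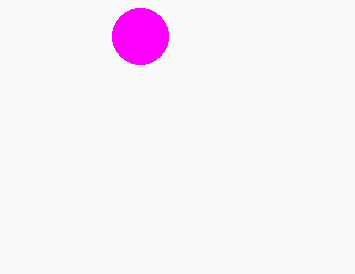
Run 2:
center_x = 140
center_y = 36
radius = 28
color = 'magenta'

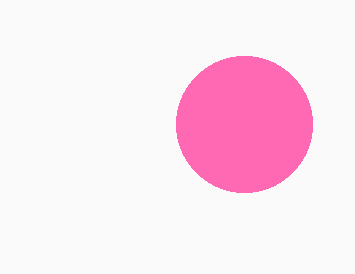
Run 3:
center_x = 244
center_y = 124
radius = 68
color = 'hotpink'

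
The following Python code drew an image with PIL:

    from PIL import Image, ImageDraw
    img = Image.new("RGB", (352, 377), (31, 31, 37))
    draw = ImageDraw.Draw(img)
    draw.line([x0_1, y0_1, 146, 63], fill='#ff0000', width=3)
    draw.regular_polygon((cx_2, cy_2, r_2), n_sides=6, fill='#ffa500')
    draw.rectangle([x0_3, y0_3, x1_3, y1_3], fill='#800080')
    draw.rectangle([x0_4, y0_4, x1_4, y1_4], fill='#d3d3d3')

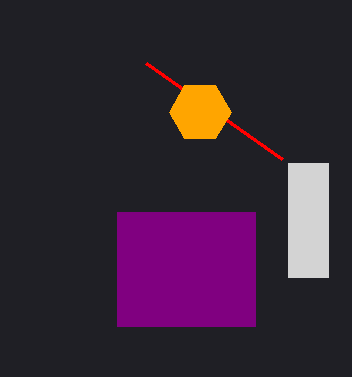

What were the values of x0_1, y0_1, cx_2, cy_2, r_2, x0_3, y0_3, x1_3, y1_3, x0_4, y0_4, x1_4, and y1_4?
x0_1 = 282; y0_1 = 159; cx_2 = 200; cy_2 = 112; r_2 = 31; x0_3 = 117; y0_3 = 212; x1_3 = 255; y1_3 = 326; x0_4 = 288; y0_4 = 163; x1_4 = 328; y1_4 = 277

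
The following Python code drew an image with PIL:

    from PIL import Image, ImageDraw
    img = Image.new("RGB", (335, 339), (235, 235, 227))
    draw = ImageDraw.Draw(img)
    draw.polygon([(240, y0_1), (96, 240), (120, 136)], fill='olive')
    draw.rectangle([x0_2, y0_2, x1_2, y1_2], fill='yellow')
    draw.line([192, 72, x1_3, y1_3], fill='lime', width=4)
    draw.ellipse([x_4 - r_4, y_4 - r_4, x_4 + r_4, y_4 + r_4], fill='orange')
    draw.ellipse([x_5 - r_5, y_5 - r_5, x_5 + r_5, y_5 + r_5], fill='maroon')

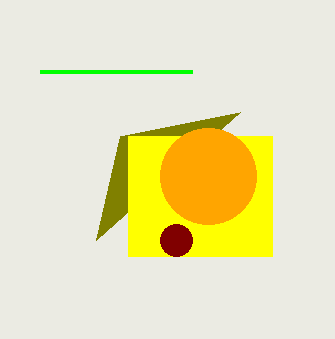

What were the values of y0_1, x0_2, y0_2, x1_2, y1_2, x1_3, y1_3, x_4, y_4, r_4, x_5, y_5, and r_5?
y0_1 = 112; x0_2 = 128; y0_2 = 136; x1_2 = 272; y1_2 = 256; x1_3 = 40; y1_3 = 72; x_4 = 208; y_4 = 176; r_4 = 48; x_5 = 176; y_5 = 240; r_5 = 16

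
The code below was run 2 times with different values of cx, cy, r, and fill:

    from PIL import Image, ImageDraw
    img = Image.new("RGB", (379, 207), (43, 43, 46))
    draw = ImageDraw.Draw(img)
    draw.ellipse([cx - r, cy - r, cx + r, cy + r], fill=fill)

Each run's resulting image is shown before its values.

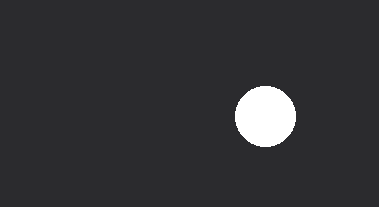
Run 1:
cx = 265, cy = 116, r = 30, fill = 'white'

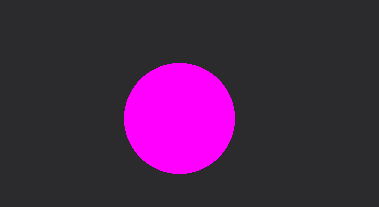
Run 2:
cx = 179, cy = 118, r = 55, fill = 'magenta'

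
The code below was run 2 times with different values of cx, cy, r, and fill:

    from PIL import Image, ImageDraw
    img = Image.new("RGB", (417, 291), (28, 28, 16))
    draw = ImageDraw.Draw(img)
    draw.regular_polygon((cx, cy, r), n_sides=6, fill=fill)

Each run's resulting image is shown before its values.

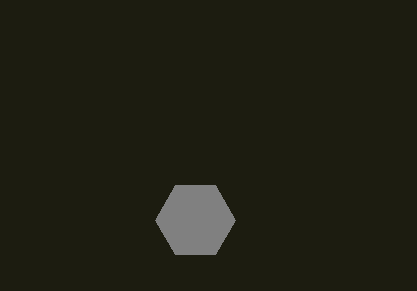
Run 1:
cx = 195
cy = 220
r = 40
fill = 'gray'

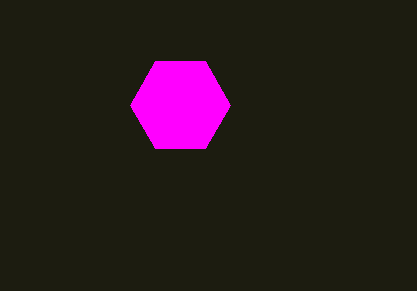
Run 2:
cx = 180; cy = 105; r = 50; fill = 'magenta'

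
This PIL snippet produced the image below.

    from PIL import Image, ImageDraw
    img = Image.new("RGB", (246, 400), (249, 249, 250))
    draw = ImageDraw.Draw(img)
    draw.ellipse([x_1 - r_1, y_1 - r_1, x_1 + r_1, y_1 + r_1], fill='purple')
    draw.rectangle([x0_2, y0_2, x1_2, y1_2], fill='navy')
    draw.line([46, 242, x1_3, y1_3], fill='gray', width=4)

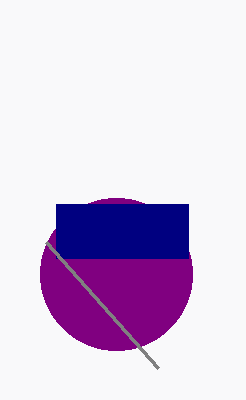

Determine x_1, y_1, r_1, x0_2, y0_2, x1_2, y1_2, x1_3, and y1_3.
x_1 = 116; y_1 = 274; r_1 = 76; x0_2 = 56; y0_2 = 204; x1_2 = 188; y1_2 = 258; x1_3 = 158; y1_3 = 368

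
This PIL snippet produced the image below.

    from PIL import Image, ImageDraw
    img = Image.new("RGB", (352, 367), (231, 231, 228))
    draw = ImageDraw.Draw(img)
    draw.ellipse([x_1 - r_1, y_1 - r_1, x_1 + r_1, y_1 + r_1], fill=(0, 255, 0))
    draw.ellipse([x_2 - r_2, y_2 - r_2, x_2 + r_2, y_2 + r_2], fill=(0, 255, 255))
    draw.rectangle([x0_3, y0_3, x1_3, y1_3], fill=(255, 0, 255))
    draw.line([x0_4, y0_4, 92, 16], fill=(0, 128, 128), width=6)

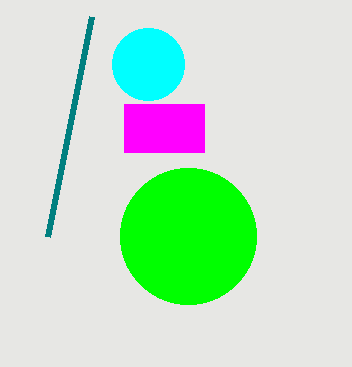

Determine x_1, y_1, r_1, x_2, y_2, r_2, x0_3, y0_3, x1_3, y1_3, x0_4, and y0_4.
x_1 = 188
y_1 = 236
r_1 = 68
x_2 = 148
y_2 = 64
r_2 = 36
x0_3 = 124
y0_3 = 104
x1_3 = 204
y1_3 = 152
x0_4 = 48
y0_4 = 236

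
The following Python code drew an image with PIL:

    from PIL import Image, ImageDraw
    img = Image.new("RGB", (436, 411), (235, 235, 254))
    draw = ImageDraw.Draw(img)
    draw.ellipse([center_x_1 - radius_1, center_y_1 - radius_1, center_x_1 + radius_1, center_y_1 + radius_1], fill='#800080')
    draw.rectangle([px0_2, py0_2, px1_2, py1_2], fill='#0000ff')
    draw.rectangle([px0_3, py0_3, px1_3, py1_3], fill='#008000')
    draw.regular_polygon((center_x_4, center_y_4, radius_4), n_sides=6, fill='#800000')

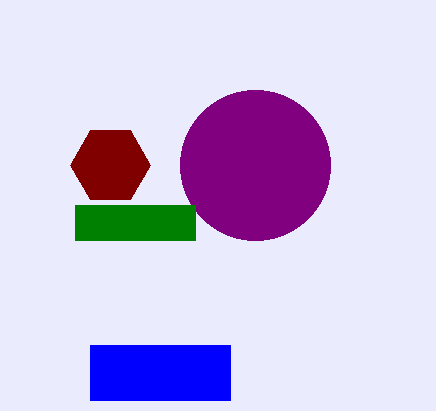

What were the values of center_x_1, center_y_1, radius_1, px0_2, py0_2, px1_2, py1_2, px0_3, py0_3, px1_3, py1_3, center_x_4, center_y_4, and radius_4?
center_x_1 = 255, center_y_1 = 165, radius_1 = 75, px0_2 = 90, py0_2 = 345, px1_2 = 230, py1_2 = 400, px0_3 = 75, py0_3 = 205, px1_3 = 195, py1_3 = 240, center_x_4 = 110, center_y_4 = 165, radius_4 = 40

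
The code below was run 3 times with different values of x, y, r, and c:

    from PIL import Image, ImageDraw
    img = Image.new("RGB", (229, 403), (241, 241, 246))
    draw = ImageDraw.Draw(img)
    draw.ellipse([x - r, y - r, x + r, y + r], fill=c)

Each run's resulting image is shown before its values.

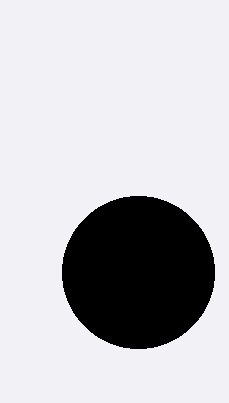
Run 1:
x = 138; y = 272; r = 76; c = 'black'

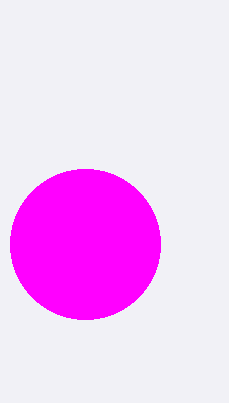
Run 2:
x = 85
y = 244
r = 75
c = 'magenta'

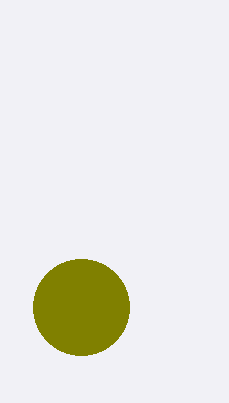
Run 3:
x = 81; y = 307; r = 48; c = 'olive'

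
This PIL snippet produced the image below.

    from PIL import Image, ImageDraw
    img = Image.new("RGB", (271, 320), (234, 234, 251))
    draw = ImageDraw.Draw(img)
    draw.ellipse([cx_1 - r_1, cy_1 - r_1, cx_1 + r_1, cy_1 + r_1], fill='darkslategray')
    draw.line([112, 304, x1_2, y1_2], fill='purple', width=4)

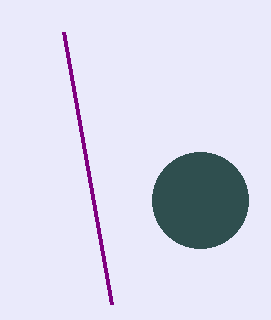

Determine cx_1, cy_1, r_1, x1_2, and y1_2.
cx_1 = 200; cy_1 = 200; r_1 = 48; x1_2 = 64; y1_2 = 32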